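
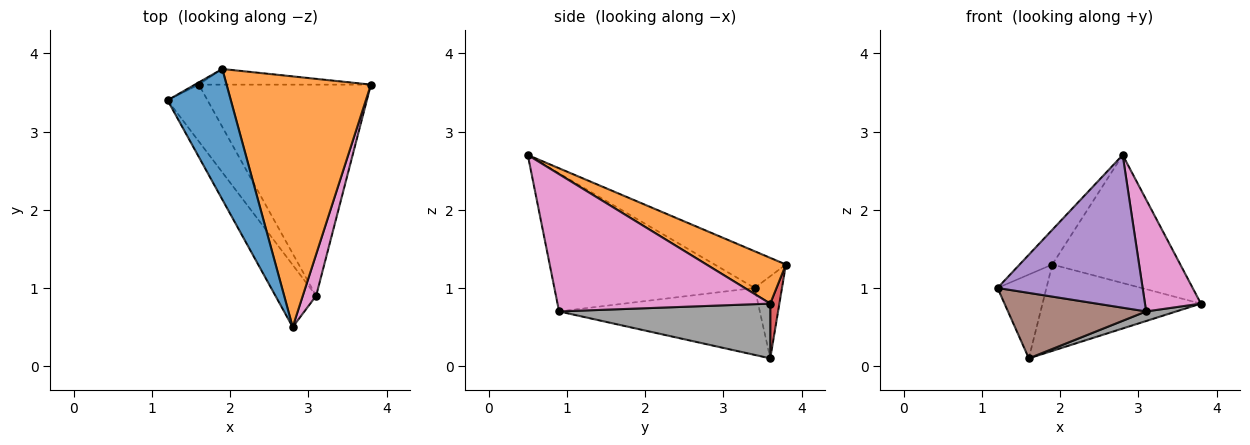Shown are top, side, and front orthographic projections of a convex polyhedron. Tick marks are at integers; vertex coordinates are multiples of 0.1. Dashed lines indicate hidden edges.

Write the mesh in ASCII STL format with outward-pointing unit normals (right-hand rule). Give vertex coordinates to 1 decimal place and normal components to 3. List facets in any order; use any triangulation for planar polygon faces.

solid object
 facet normal -0.489 0.224 0.843
  outer loop
   vertex 1.9 3.8 1.3
   vertex 1.2 3.4 1.0
   vertex 2.8 0.5 2.7
  endloop
 endfacet
 facet normal 0.272 0.438 0.857
  outer loop
   vertex 1.9 3.8 1.3
   vertex 2.8 0.5 2.7
   vertex 3.8 3.6 0.8
  endloop
 endfacet
 facet normal -0.488 0.872 -0.023
  outer loop
   vertex 1.9 3.8 1.3
   vertex 1.6 3.6 0.1
   vertex 1.2 3.4 1.0
  endloop
 endfacet
 facet normal 0.057 0.982 -0.178
  outer loop
   vertex 1.9 3.8 1.3
   vertex 3.8 3.6 0.8
   vertex 1.6 3.6 0.1
  endloop
 endfacet
 facet normal -0.788 -0.571 -0.232
  outer loop
   vertex 3.1 0.9 0.7
   vertex 2.8 0.5 2.7
   vertex 1.2 3.4 1.0
  endloop
 endfacet
 facet normal -0.739 -0.509 -0.442
  outer loop
   vertex 3.1 0.9 0.7
   vertex 1.2 3.4 1.0
   vertex 1.6 3.6 0.1
  endloop
 endfacet
 facet normal 0.963 -0.253 0.094
  outer loop
   vertex 3.1 0.9 0.7
   vertex 3.8 3.6 0.8
   vertex 2.8 0.5 2.7
  endloop
 endfacet
 facet normal 0.303 -0.043 -0.952
  outer loop
   vertex 3.1 0.9 0.7
   vertex 1.6 3.6 0.1
   vertex 3.8 3.6 0.8
  endloop
 endfacet
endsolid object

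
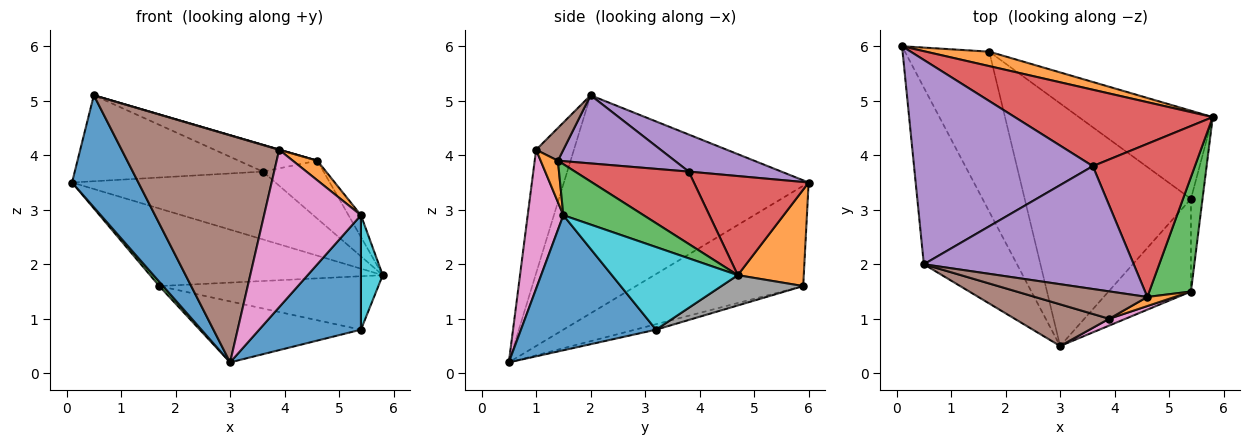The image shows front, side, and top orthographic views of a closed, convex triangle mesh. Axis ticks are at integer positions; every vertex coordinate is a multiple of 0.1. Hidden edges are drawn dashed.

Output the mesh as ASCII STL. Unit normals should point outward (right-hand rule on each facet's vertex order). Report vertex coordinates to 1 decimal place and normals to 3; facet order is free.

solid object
 facet normal -0.892 -0.242 -0.381
  outer loop
   vertex 0.5 2.0 5.1
   vertex 0.1 6.0 3.5
   vertex 3.0 0.5 0.2
  endloop
 endfacet
 facet normal 0.269 0.947 0.176
  outer loop
   vertex 1.7 5.9 1.6
   vertex 0.1 6.0 3.5
   vertex 5.8 4.7 1.8
  endloop
 endfacet
 facet normal -0.765 -0.017 -0.644
  outer loop
   vertex 1.7 5.9 1.6
   vertex 3.0 0.5 0.2
   vertex 0.1 6.0 3.5
  endloop
 endfacet
 facet normal 0.351 0.622 0.700
  outer loop
   vertex 3.6 3.8 3.7
   vertex 5.8 4.7 1.8
   vertex 0.1 6.0 3.5
  endloop
 endfacet
 facet normal 0.188 0.381 0.905
  outer loop
   vertex 3.6 3.8 3.7
   vertex 0.1 6.0 3.5
   vertex 0.5 2.0 5.1
  endloop
 endfacet
 facet normal -0.230 -0.957 0.176
  outer loop
   vertex 3.9 1.0 4.1
   vertex 0.5 2.0 5.1
   vertex 3.0 0.5 0.2
  endloop
 endfacet
 facet normal 0.345 -0.938 0.041
  outer loop
   vertex 3.9 1.0 4.1
   vertex 3.0 0.5 0.2
   vertex 5.4 1.5 2.9
  endloop
 endfacet
 facet normal 0.190 0.509 -0.840
  outer loop
   vertex 5.4 3.2 0.8
   vertex 1.7 5.9 1.6
   vertex 5.8 4.7 1.8
  endloop
 endfacet
 facet normal -0.032 0.244 -0.969
  outer loop
   vertex 5.4 3.2 0.8
   vertex 3.0 0.5 0.2
   vertex 1.7 5.9 1.6
  endloop
 endfacet
 facet normal 0.976 -0.169 -0.137
  outer loop
   vertex 5.4 3.2 0.8
   vertex 5.8 4.7 1.8
   vertex 5.4 1.5 2.9
  endloop
 endfacet
 facet normal 0.718 -0.541 -0.438
  outer loop
   vertex 5.4 3.2 0.8
   vertex 5.4 1.5 2.9
   vertex 3.0 0.5 0.2
  endloop
 endfacet
 facet normal 0.538 -0.765 0.354
  outer loop
   vertex 4.6 1.4 3.9
   vertex 3.9 1.0 4.1
   vertex 5.4 1.5 2.9
  endloop
 endfacet
 facet normal 0.769 0.120 0.627
  outer loop
   vertex 4.6 1.4 3.9
   vertex 5.4 1.5 2.9
   vertex 5.8 4.7 1.8
  endloop
 endfacet
 facet normal 0.552 0.295 0.780
  outer loop
   vertex 4.6 1.4 3.9
   vertex 5.8 4.7 1.8
   vertex 3.6 3.8 3.7
  endloop
 endfacet
 facet normal 0.302 0.204 0.931
  outer loop
   vertex 4.6 1.4 3.9
   vertex 3.6 3.8 3.7
   vertex 0.5 2.0 5.1
  endloop
 endfacet
 facet normal 0.280 -0.009 0.960
  outer loop
   vertex 4.6 1.4 3.9
   vertex 0.5 2.0 5.1
   vertex 3.9 1.0 4.1
  endloop
 endfacet
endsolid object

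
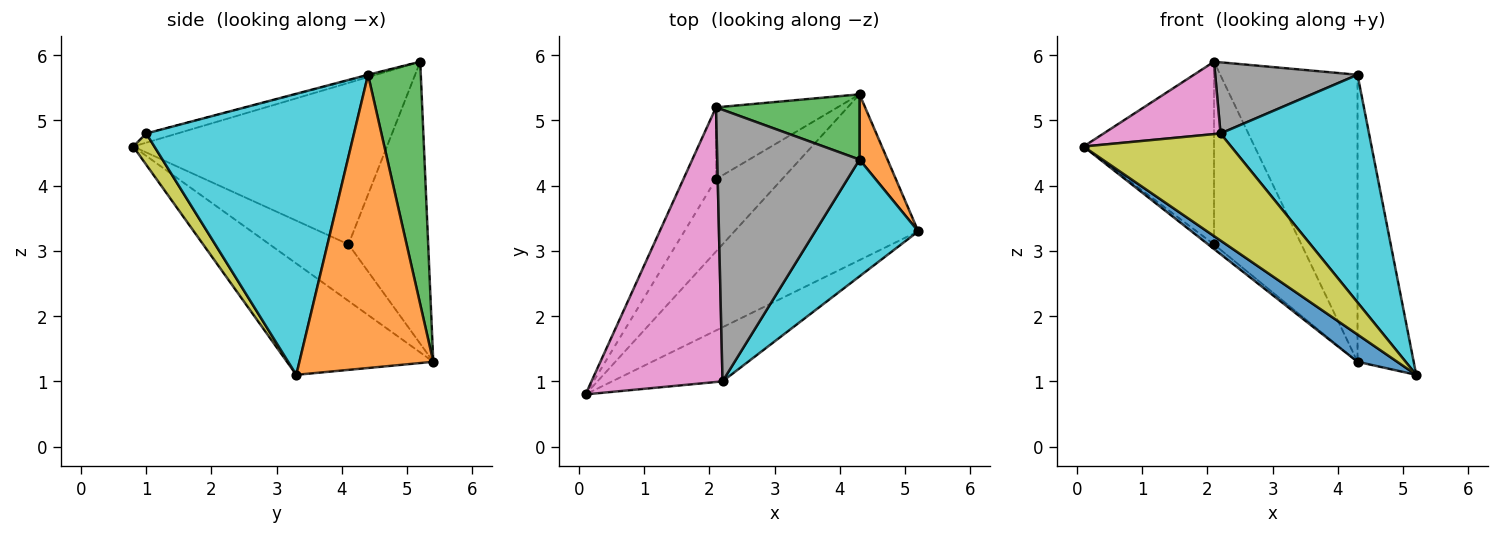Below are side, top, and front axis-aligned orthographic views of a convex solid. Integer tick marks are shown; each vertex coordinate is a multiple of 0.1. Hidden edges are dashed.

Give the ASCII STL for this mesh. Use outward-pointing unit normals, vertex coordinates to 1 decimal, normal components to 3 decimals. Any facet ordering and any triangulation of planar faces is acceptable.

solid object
 facet normal -0.513 -0.139 -0.847
  outer loop
   vertex 4.3 5.4 1.3
   vertex 5.2 3.3 1.1
   vertex 0.1 0.8 4.6
  endloop
 endfacet
 facet normal 0.919 0.385 0.088
  outer loop
   vertex 4.3 4.4 5.7
   vertex 5.2 3.3 1.1
   vertex 4.3 5.4 1.3
  endloop
 endfacet
 facet normal 0.351 0.913 0.208
  outer loop
   vertex 4.3 4.4 5.7
   vertex 4.3 5.4 1.3
   vertex 2.1 5.2 5.9
  endloop
 endfacet
 facet normal -0.875 0.450 -0.177
  outer loop
   vertex 2.1 4.1 3.1
   vertex 0.1 0.8 4.6
   vertex 2.1 5.2 5.9
  endloop
 endfacet
 facet normal -0.650 0.049 -0.759
  outer loop
   vertex 2.1 4.1 3.1
   vertex 4.3 5.4 1.3
   vertex 0.1 0.8 4.6
  endloop
 endfacet
 facet normal -0.647 0.709 -0.279
  outer loop
   vertex 2.1 4.1 3.1
   vertex 2.1 5.2 5.9
   vertex 4.3 5.4 1.3
  endloop
 endfacet
 facet normal -0.068 -0.254 0.965
  outer loop
   vertex 2.2 1.0 4.8
   vertex 2.1 5.2 5.9
   vertex 0.1 0.8 4.6
  endloop
 endfacet
 facet normal -0.004 -0.253 0.967
  outer loop
   vertex 2.2 1.0 4.8
   vertex 4.3 4.4 5.7
   vertex 2.1 5.2 5.9
  endloop
 endfacet
 facet normal 0.127 -0.885 -0.447
  outer loop
   vertex 2.2 1.0 4.8
   vertex 0.1 0.8 4.6
   vertex 5.2 3.3 1.1
  endloop
 endfacet
 facet normal 0.780 -0.557 0.286
  outer loop
   vertex 2.2 1.0 4.8
   vertex 5.2 3.3 1.1
   vertex 4.3 4.4 5.7
  endloop
 endfacet
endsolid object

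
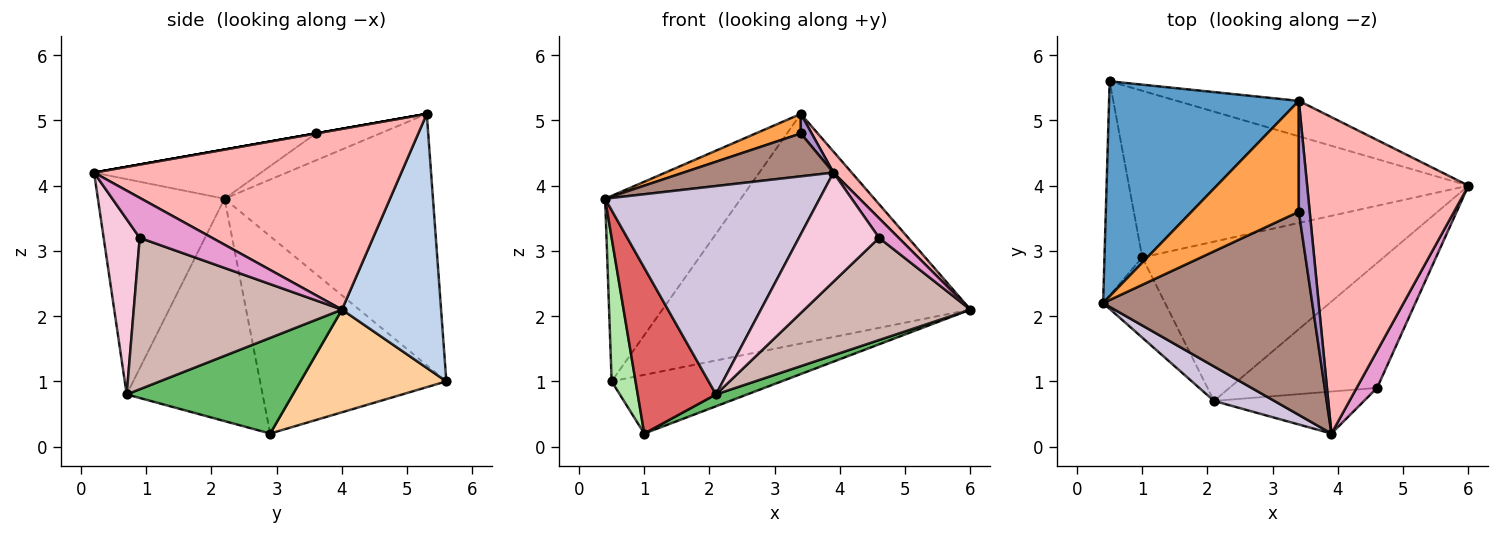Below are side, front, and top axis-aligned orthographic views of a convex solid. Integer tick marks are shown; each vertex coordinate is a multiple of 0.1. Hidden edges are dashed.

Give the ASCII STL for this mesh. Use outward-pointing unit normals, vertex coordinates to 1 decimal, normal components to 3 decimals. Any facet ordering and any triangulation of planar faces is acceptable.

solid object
 facet normal -0.708 0.461 0.535
  outer loop
   vertex 3.4 5.3 5.1
   vertex 0.5 5.6 1.0
   vertex 0.4 2.2 3.8
  endloop
 endfacet
 facet normal 0.303 0.942 -0.145
  outer loop
   vertex 3.4 5.3 5.1
   vertex 6.0 4.0 2.1
   vertex 0.5 5.6 1.0
  endloop
 endfacet
 facet normal -0.240 -0.169 0.956
  outer loop
   vertex 3.4 3.6 4.8
   vertex 3.4 5.3 5.1
   vertex 0.4 2.2 3.8
  endloop
 endfacet
 facet normal 0.274 0.320 -0.907
  outer loop
   vertex 1.0 2.9 0.2
   vertex 0.5 5.6 1.0
   vertex 6.0 4.0 2.1
  endloop
 endfacet
 facet normal 0.368 -0.069 -0.927
  outer loop
   vertex 1.0 2.9 0.2
   vertex 6.0 4.0 2.1
   vertex 2.1 0.7 0.8
  endloop
 endfacet
 facet normal -0.974 -0.125 -0.187
  outer loop
   vertex 1.0 2.9 0.2
   vertex 0.4 2.2 3.8
   vertex 0.5 5.6 1.0
  endloop
 endfacet
 facet normal -0.842 -0.485 -0.235
  outer loop
   vertex 1.0 2.9 0.2
   vertex 2.1 0.7 0.8
   vertex 0.4 2.2 3.8
  endloop
 endfacet
 facet normal 0.745 -0.044 0.665
  outer loop
   vertex 3.9 0.2 4.2
   vertex 6.0 4.0 2.1
   vertex 3.4 5.3 5.1
  endloop
 endfacet
 facet normal 0.000 -0.174 0.985
  outer loop
   vertex 3.9 0.2 4.2
   vertex 3.4 5.3 5.1
   vertex 3.4 3.6 4.8
  endloop
 endfacet
 facet normal -0.503 -0.853 0.141
  outer loop
   vertex 3.9 0.2 4.2
   vertex 0.4 2.2 3.8
   vertex 2.1 0.7 0.8
  endloop
 endfacet
 facet normal -0.224 -0.201 0.954
  outer loop
   vertex 3.9 0.2 4.2
   vertex 3.4 3.6 4.8
   vertex 0.4 2.2 3.8
  endloop
 endfacet
 facet normal 0.622 -0.496 -0.606
  outer loop
   vertex 4.6 0.9 3.2
   vertex 2.1 0.7 0.8
   vertex 6.0 4.0 2.1
  endloop
 endfacet
 facet normal 0.866 -0.234 0.442
  outer loop
   vertex 4.6 0.9 3.2
   vertex 6.0 4.0 2.1
   vertex 3.9 0.2 4.2
  endloop
 endfacet
 facet normal 0.387 -0.860 -0.331
  outer loop
   vertex 4.6 0.9 3.2
   vertex 3.9 0.2 4.2
   vertex 2.1 0.7 0.8
  endloop
 endfacet
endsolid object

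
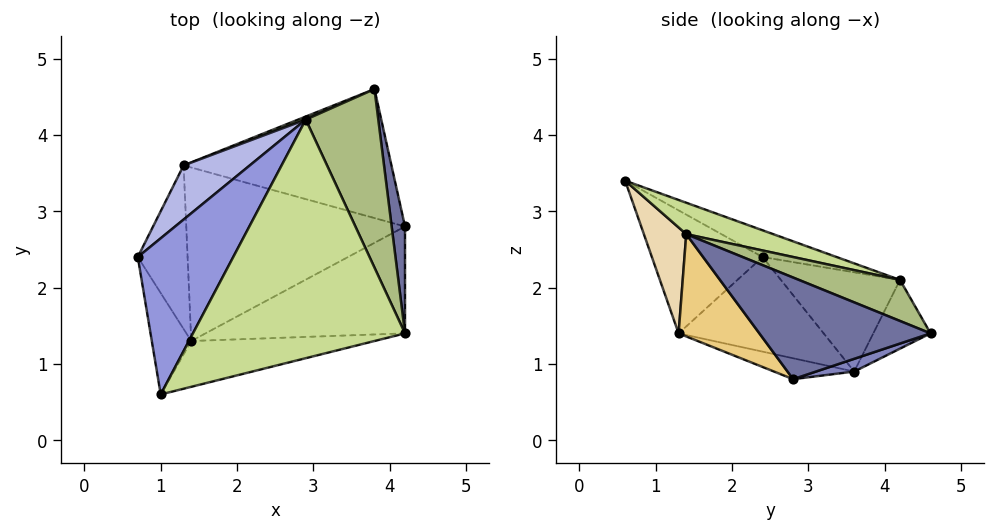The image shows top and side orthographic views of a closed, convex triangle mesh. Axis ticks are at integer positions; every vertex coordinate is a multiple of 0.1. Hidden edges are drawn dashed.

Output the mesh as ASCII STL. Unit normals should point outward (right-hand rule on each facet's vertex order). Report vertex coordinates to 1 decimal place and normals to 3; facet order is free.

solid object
 facet normal 0.976 0.174 0.128
  outer loop
   vertex 4.2 1.4 2.7
   vertex 4.2 2.8 0.8
   vertex 3.8 4.6 1.4
  endloop
 endfacet
 facet normal 0.058 0.327 -0.943
  outer loop
   vertex 1.3 3.6 0.9
   vertex 3.8 4.6 1.4
   vertex 4.2 2.8 0.8
  endloop
 endfacet
 facet normal -0.242 0.440 0.865
  outer loop
   vertex 2.9 4.2 2.1
   vertex 0.7 2.4 2.4
   vertex 1.0 0.6 3.4
  endloop
 endfacet
 facet normal -0.557 0.743 0.371
  outer loop
   vertex 2.9 4.2 2.1
   vertex 1.3 3.6 0.9
   vertex 0.7 2.4 2.4
  endloop
 endfacet
 facet normal -0.378 0.925 0.042
  outer loop
   vertex 2.9 4.2 2.1
   vertex 3.8 4.6 1.4
   vertex 1.3 3.6 0.9
  endloop
 endfacet
 facet normal 0.455 0.383 0.804
  outer loop
   vertex 2.9 4.2 2.1
   vertex 4.2 1.4 2.7
   vertex 3.8 4.6 1.4
  endloop
 endfacet
 facet normal 0.141 0.270 0.953
  outer loop
   vertex 2.9 4.2 2.1
   vertex 1.0 0.6 3.4
   vertex 4.2 1.4 2.7
  endloop
 endfacet
 facet normal -0.093 -0.215 -0.972
  outer loop
   vertex 1.4 1.3 1.4
   vertex 1.3 3.6 0.9
   vertex 4.2 2.8 0.8
  endloop
 endfacet
 facet normal -0.905 -0.312 -0.290
  outer loop
   vertex 1.4 1.3 1.4
   vertex 1.0 0.6 3.4
   vertex 0.7 2.4 2.4
  endloop
 endfacet
 facet normal -0.876 -0.138 -0.461
  outer loop
   vertex 1.4 1.3 1.4
   vertex 0.7 2.4 2.4
   vertex 1.3 3.6 0.9
  endloop
 endfacet
 facet normal 0.291 -0.770 -0.568
  outer loop
   vertex 1.4 1.3 1.4
   vertex 4.2 2.8 0.8
   vertex 4.2 1.4 2.7
  endloop
 endfacet
 facet normal 0.171 -0.940 -0.295
  outer loop
   vertex 1.4 1.3 1.4
   vertex 4.2 1.4 2.7
   vertex 1.0 0.6 3.4
  endloop
 endfacet
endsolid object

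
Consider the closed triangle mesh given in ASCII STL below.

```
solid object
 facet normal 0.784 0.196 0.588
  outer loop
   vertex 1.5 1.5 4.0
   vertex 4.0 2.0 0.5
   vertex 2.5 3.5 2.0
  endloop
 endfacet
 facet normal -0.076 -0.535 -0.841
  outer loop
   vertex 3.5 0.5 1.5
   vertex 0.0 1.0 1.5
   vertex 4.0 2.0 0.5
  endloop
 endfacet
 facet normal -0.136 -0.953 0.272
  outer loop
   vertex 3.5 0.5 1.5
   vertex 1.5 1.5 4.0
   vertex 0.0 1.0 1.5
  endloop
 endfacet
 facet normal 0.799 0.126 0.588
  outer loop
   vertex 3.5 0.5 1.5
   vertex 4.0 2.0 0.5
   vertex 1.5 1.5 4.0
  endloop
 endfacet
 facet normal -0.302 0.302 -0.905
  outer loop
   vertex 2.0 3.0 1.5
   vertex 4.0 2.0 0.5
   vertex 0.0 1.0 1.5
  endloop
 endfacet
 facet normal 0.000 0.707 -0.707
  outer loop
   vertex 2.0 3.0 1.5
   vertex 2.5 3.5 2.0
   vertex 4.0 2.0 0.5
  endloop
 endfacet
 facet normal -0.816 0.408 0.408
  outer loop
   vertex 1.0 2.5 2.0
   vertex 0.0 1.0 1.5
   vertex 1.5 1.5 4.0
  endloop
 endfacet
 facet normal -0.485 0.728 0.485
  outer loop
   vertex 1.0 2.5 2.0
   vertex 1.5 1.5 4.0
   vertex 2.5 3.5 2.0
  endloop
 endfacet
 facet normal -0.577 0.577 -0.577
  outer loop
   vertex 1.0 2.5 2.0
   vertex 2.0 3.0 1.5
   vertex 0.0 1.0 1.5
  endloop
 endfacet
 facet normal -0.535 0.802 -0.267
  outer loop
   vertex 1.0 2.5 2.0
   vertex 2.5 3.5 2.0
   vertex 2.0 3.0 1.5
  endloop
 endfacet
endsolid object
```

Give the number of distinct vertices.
7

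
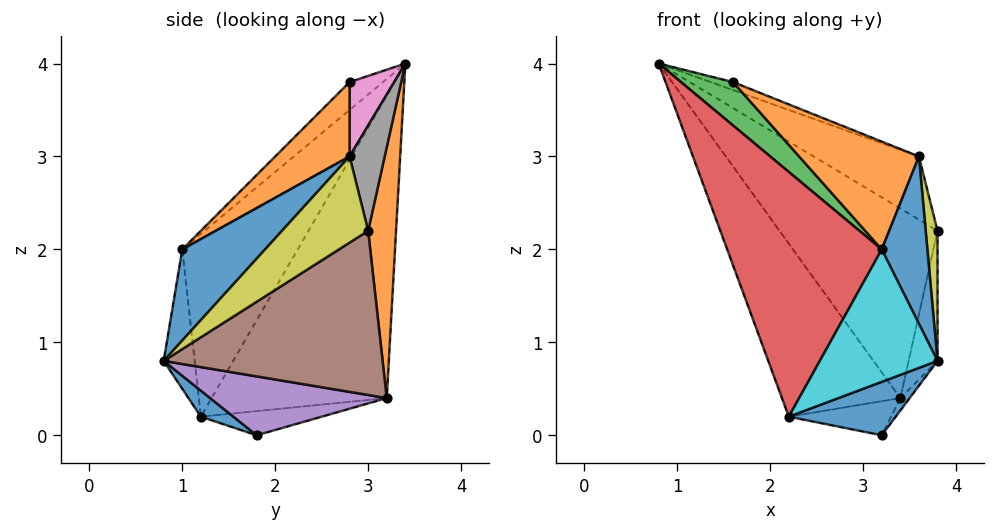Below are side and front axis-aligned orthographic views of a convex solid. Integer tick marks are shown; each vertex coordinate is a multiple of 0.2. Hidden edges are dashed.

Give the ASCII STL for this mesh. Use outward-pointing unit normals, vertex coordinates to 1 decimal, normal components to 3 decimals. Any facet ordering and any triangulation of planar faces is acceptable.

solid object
 facet normal 0.168 -0.552 -0.816
  outer loop
   vertex 2.2 1.2 0.2
   vertex 3.2 1.8 0.0
   vertex 3.8 0.8 0.8
  endloop
 endfacet
 facet normal 0.173 0.982 0.071
  outer loop
   vertex 3.4 3.2 0.4
   vertex 0.8 3.4 4.0
   vertex 3.8 3.0 2.2
  endloop
 endfacet
 facet normal -0.701 0.474 -0.533
  outer loop
   vertex 3.4 3.2 0.4
   vertex 2.2 1.2 0.2
   vertex 0.8 3.4 4.0
  endloop
 endfacet
 facet normal -0.359 0.303 -0.883
  outer loop
   vertex 3.4 3.2 0.4
   vertex 3.2 1.8 0.0
   vertex 2.2 1.2 0.2
  endloop
 endfacet
 facet normal 0.825 0.043 -0.564
  outer loop
   vertex 3.4 3.2 0.4
   vertex 3.8 0.8 0.8
   vertex 3.2 1.8 0.0
  endloop
 endfacet
 facet normal 0.971 0.128 -0.202
  outer loop
   vertex 3.4 3.2 0.4
   vertex 3.8 3.0 2.2
   vertex 3.8 0.8 0.8
  endloop
 endfacet
 facet normal 0.365 0.183 0.913
  outer loop
   vertex 3.6 2.8 3.0
   vertex 0.8 3.4 4.0
   vertex 1.6 2.8 3.8
  endloop
 endfacet
 facet normal 0.302 0.905 0.302
  outer loop
   vertex 3.6 2.8 3.0
   vertex 3.8 3.0 2.2
   vertex 0.8 3.4 4.0
  endloop
 endfacet
 facet normal 0.969 -0.133 0.209
  outer loop
   vertex 3.6 2.8 3.0
   vertex 3.8 0.8 0.8
   vertex 3.8 3.0 2.2
  endloop
 endfacet
 facet normal -0.254 -0.967 0.034
  outer loop
   vertex 3.2 1.0 2.0
   vertex 2.2 1.2 0.2
   vertex 3.8 0.8 0.8
  endloop
 endfacet
 facet normal 0.778 -0.428 0.460
  outer loop
   vertex 3.2 1.0 2.0
   vertex 3.8 0.8 0.8
   vertex 3.6 2.8 3.0
  endloop
 endfacet
 facet normal 0.319 -0.513 0.797
  outer loop
   vertex 3.2 1.0 2.0
   vertex 3.6 2.8 3.0
   vertex 1.6 2.8 3.8
  endloop
 endfacet
 facet normal -0.509 -0.791 0.339
  outer loop
   vertex 3.2 1.0 2.0
   vertex 1.6 2.8 3.8
   vertex 0.8 3.4 4.0
  endloop
 endfacet
 facet normal -0.581 -0.778 0.237
  outer loop
   vertex 3.2 1.0 2.0
   vertex 0.8 3.4 4.0
   vertex 2.2 1.2 0.2
  endloop
 endfacet
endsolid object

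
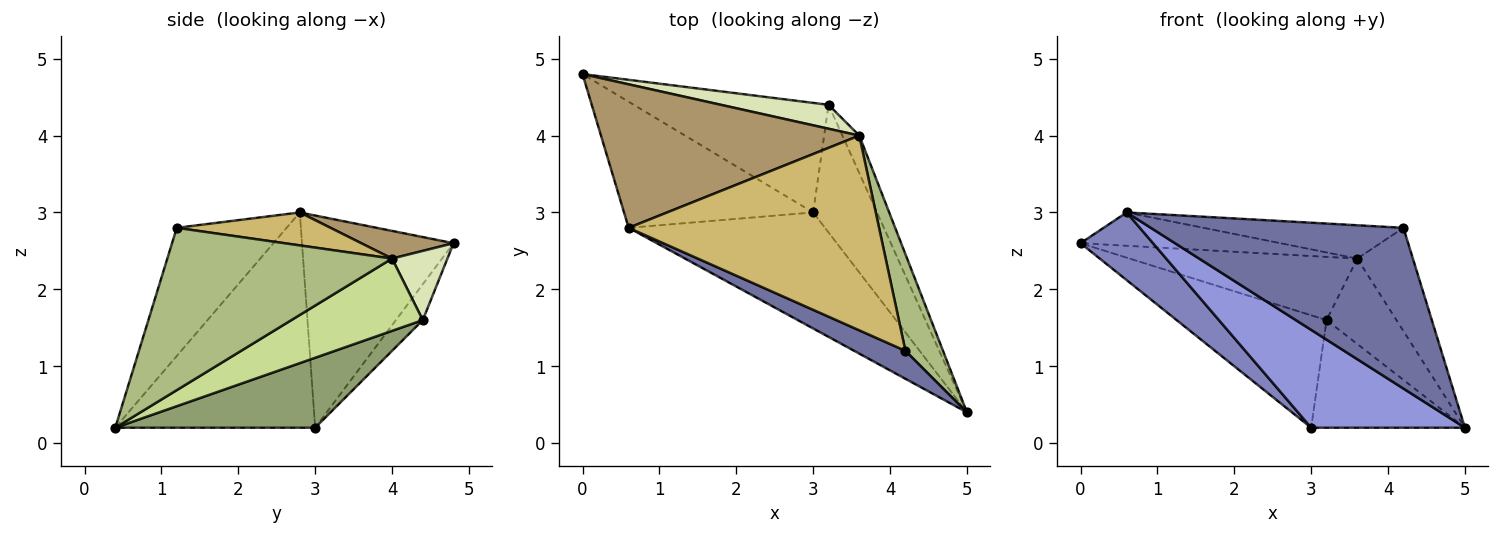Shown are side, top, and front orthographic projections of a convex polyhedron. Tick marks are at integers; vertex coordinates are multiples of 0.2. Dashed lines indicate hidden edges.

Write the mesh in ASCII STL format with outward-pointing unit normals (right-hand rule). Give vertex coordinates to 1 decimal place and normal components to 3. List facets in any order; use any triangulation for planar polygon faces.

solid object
 facet normal -0.394 -0.906 0.157
  outer loop
   vertex 4.2 1.2 2.8
   vertex 0.6 2.8 3.0
   vertex 5.0 0.4 0.2
  endloop
 endfacet
 facet normal -0.703 -0.336 -0.627
  outer loop
   vertex 3.0 3.0 0.2
   vertex 0.6 2.8 3.0
   vertex 0.0 4.8 2.6
  endloop
 endfacet
 facet normal -0.642 -0.494 -0.586
  outer loop
   vertex 3.0 3.0 0.2
   vertex 5.0 0.4 0.2
   vertex 0.6 2.8 3.0
  endloop
 endfacet
 facet normal -0.128 0.710 -0.692
  outer loop
   vertex 3.0 3.0 0.2
   vertex 0.0 4.8 2.6
   vertex 3.2 4.4 1.6
  endloop
 endfacet
 facet normal 0.642 0.494 -0.586
  outer loop
   vertex 3.0 3.0 0.2
   vertex 3.2 4.4 1.6
   vertex 5.0 0.4 0.2
  endloop
 endfacet
 facet normal 0.947 0.234 0.219
  outer loop
   vertex 3.6 4.0 2.4
   vertex 4.2 1.2 2.8
   vertex 5.0 0.4 0.2
  endloop
 endfacet
 facet normal 0.865 0.460 -0.202
  outer loop
   vertex 3.6 4.0 2.4
   vertex 5.0 0.4 0.2
   vertex 3.2 4.4 1.6
  endloop
 endfacet
 facet normal 0.222 0.912 0.345
  outer loop
   vertex 3.6 4.0 2.4
   vertex 3.2 4.4 1.6
   vertex 0.0 4.8 2.6
  endloop
 endfacet
 facet normal 0.104 0.225 0.969
  outer loop
   vertex 3.6 4.0 2.4
   vertex 0.0 4.8 2.6
   vertex 0.6 2.8 3.0
  endloop
 endfacet
 facet normal 0.129 0.167 0.977
  outer loop
   vertex 3.6 4.0 2.4
   vertex 0.6 2.8 3.0
   vertex 4.2 1.2 2.8
  endloop
 endfacet
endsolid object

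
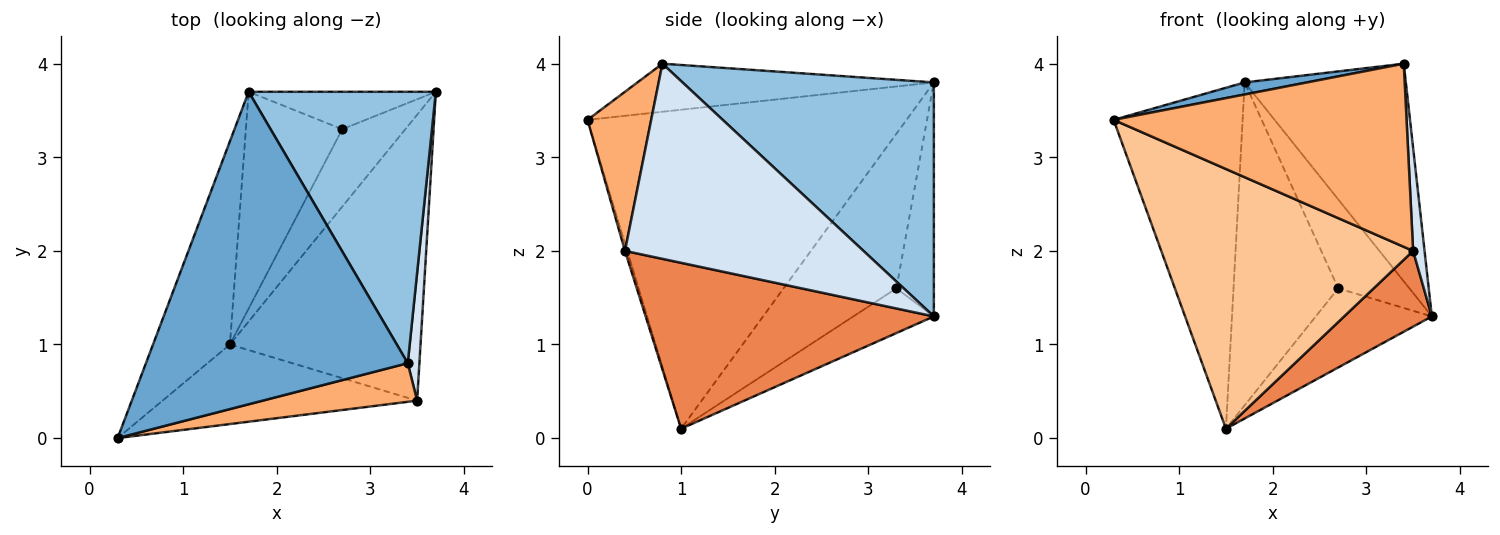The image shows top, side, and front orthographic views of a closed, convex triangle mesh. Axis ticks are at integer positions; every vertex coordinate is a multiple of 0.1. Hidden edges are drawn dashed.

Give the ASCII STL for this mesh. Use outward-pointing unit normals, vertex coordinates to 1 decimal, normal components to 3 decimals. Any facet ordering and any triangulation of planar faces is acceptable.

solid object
 facet normal -0.180 -0.038 0.983
  outer loop
   vertex 1.7 3.7 3.8
   vertex 0.3 0.0 3.4
   vertex 3.4 0.8 4.0
  endloop
 endfacet
 facet normal 0.698 0.448 0.559
  outer loop
   vertex 1.7 3.7 3.8
   vertex 3.4 0.8 4.0
   vertex 3.7 3.7 1.3
  endloop
 endfacet
 facet normal -0.905 0.366 -0.218
  outer loop
   vertex 1.5 1.0 0.1
   vertex 0.3 0.0 3.4
   vertex 1.7 3.7 3.8
  endloop
 endfacet
 facet normal 0.997 -0.048 0.059
  outer loop
   vertex 3.5 0.4 2.0
   vertex 3.7 3.7 1.3
   vertex 3.4 0.8 4.0
  endloop
 endfacet
 facet normal 0.644 -0.196 -0.740
  outer loop
   vertex 3.5 0.4 2.0
   vertex 1.5 1.0 0.1
   vertex 3.7 3.7 1.3
  endloop
 endfacet
 facet normal 0.208 -0.957 0.202
  outer loop
   vertex 3.5 0.4 2.0
   vertex 3.4 0.8 4.0
   vertex 0.3 0.0 3.4
  endloop
 endfacet
 facet normal -0.009 -0.956 -0.293
  outer loop
   vertex 3.5 0.4 2.0
   vertex 0.3 0.0 3.4
   vertex 1.5 1.0 0.1
  endloop
 endfacet
 facet normal -0.436 0.829 -0.349
  outer loop
   vertex 2.7 3.3 1.6
   vertex 1.7 3.7 3.8
   vertex 3.7 3.7 1.3
  endloop
 endfacet
 facet normal -0.444 0.640 -0.627
  outer loop
   vertex 2.7 3.3 1.6
   vertex 3.7 3.7 1.3
   vertex 1.5 1.0 0.1
  endloop
 endfacet
 facet normal -0.667 0.619 -0.416
  outer loop
   vertex 2.7 3.3 1.6
   vertex 1.5 1.0 0.1
   vertex 1.7 3.7 3.8
  endloop
 endfacet
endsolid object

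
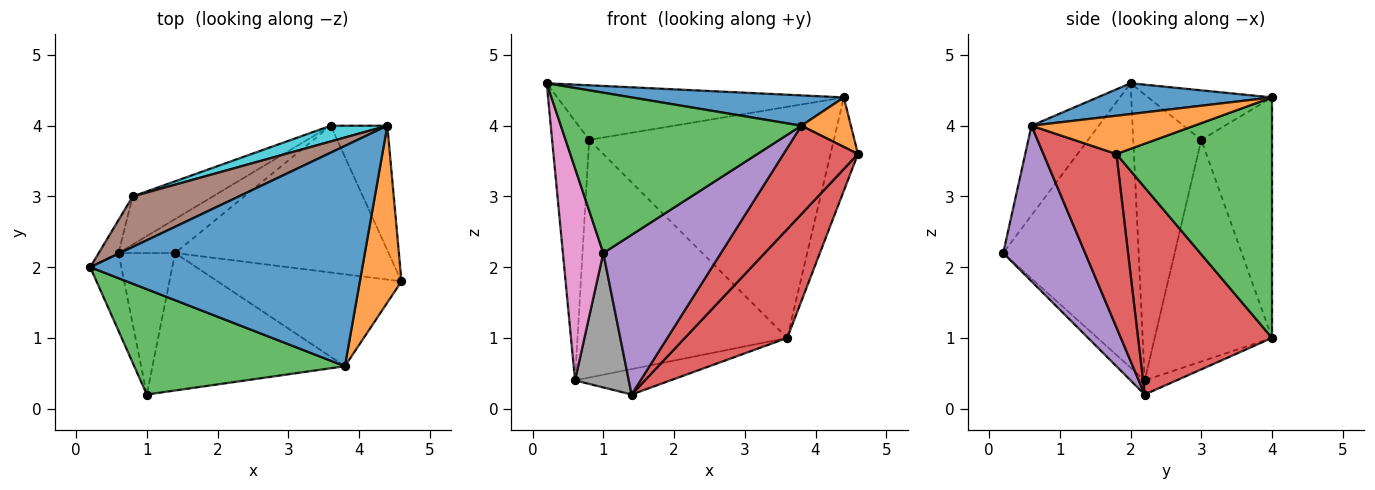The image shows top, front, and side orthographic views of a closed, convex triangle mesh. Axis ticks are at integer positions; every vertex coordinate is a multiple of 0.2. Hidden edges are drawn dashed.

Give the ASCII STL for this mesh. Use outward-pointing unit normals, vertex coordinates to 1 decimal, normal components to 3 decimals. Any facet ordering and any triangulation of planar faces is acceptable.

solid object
 facet normal 0.111 -0.135 0.984
  outer loop
   vertex 3.8 0.6 4.0
   vertex 4.4 4.0 4.4
   vertex 0.2 2.0 4.6
  endloop
 endfacet
 facet normal 0.663 -0.202 0.721
  outer loop
   vertex 3.8 0.6 4.0
   vertex 4.6 1.8 3.6
   vertex 4.4 4.0 4.4
  endloop
 endfacet
 facet normal -0.227 -0.814 0.535
  outer loop
   vertex 3.8 0.6 4.0
   vertex 0.2 2.0 4.6
   vertex 1.0 0.2 2.2
  endloop
 endfacet
 facet normal 0.562 -0.573 -0.596
  outer loop
   vertex 3.8 0.6 4.0
   vertex 1.4 2.2 0.2
   vertex 4.6 1.8 3.6
  endloop
 endfacet
 facet normal 0.467 -0.670 -0.577
  outer loop
   vertex 3.8 0.6 4.0
   vertex 1.0 0.2 2.2
   vertex 1.4 2.2 0.2
  endloop
 endfacet
 facet normal -0.302 0.699 0.648
  outer loop
   vertex 0.8 3.0 3.8
   vertex 0.2 2.0 4.6
   vertex 4.4 4.0 4.4
  endloop
 endfacet
 facet normal -0.953 -0.284 -0.104
  outer loop
   vertex 0.6 2.2 0.4
   vertex 1.0 0.2 2.2
   vertex 0.2 2.0 4.6
  endloop
 endfacet
 facet normal -0.178 -0.678 -0.713
  outer loop
   vertex 0.6 2.2 0.4
   vertex 1.4 2.2 0.2
   vertex 1.0 0.2 2.2
  endloop
 endfacet
 facet normal -0.877 0.477 -0.061
  outer loop
   vertex 0.6 2.2 0.4
   vertex 0.2 2.0 4.6
   vertex 0.8 3.0 3.8
  endloop
 endfacet
 facet normal -0.277 0.959 0.065
  outer loop
   vertex 3.6 4.0 1.0
   vertex 0.8 3.0 3.8
   vertex 4.4 4.0 4.4
  endloop
 endfacet
 facet normal -0.481 0.859 -0.174
  outer loop
   vertex 3.6 4.0 1.0
   vertex 0.6 2.2 0.4
   vertex 0.8 3.0 3.8
  endloop
 endfacet
 facet normal -0.196 0.588 -0.784
  outer loop
   vertex 3.6 4.0 1.0
   vertex 1.4 2.2 0.2
   vertex 0.6 2.2 0.4
  endloop
 endfacet
 facet normal 0.959 0.169 -0.226
  outer loop
   vertex 3.6 4.0 1.0
   vertex 4.4 4.0 4.4
   vertex 4.6 1.8 3.6
  endloop
 endfacet
 facet normal 0.615 -0.470 -0.634
  outer loop
   vertex 3.6 4.0 1.0
   vertex 4.6 1.8 3.6
   vertex 1.4 2.2 0.2
  endloop
 endfacet
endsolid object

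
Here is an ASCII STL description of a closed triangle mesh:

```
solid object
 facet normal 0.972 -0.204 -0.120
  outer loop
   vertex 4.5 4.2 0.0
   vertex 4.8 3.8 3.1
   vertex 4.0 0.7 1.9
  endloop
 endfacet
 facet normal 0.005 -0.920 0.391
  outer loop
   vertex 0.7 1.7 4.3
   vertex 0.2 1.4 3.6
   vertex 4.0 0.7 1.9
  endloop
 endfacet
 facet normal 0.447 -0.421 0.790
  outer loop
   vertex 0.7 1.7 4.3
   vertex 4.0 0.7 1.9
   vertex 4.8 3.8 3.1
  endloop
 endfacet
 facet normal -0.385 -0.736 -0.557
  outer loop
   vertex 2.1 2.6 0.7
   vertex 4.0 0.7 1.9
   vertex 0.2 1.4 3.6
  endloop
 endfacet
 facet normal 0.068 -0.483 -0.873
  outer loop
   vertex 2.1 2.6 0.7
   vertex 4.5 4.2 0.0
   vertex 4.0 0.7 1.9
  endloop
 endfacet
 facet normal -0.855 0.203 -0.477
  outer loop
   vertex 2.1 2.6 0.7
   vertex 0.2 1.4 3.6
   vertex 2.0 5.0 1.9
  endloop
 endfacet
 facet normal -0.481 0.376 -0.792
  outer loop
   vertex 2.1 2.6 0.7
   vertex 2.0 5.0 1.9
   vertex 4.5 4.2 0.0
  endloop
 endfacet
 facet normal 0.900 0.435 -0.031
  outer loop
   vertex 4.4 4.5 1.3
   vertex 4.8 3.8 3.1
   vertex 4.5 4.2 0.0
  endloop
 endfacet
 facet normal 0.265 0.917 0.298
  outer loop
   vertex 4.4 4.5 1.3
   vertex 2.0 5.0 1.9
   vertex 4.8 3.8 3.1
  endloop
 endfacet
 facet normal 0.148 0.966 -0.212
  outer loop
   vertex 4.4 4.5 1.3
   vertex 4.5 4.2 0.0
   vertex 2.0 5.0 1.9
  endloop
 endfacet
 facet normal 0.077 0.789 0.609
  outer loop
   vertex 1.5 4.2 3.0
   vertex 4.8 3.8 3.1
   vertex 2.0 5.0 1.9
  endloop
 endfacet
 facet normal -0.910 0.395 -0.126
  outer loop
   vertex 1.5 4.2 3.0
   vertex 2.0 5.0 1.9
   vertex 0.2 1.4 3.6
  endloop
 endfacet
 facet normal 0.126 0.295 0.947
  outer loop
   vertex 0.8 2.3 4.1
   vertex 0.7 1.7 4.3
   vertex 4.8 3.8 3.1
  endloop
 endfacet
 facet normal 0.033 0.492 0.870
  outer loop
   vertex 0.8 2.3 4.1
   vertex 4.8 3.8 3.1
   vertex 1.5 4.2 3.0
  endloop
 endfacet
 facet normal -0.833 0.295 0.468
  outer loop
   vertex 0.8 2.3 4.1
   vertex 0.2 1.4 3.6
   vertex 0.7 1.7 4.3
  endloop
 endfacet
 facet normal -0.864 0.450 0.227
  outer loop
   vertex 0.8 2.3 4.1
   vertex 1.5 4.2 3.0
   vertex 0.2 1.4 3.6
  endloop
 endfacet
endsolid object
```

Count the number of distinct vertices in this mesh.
10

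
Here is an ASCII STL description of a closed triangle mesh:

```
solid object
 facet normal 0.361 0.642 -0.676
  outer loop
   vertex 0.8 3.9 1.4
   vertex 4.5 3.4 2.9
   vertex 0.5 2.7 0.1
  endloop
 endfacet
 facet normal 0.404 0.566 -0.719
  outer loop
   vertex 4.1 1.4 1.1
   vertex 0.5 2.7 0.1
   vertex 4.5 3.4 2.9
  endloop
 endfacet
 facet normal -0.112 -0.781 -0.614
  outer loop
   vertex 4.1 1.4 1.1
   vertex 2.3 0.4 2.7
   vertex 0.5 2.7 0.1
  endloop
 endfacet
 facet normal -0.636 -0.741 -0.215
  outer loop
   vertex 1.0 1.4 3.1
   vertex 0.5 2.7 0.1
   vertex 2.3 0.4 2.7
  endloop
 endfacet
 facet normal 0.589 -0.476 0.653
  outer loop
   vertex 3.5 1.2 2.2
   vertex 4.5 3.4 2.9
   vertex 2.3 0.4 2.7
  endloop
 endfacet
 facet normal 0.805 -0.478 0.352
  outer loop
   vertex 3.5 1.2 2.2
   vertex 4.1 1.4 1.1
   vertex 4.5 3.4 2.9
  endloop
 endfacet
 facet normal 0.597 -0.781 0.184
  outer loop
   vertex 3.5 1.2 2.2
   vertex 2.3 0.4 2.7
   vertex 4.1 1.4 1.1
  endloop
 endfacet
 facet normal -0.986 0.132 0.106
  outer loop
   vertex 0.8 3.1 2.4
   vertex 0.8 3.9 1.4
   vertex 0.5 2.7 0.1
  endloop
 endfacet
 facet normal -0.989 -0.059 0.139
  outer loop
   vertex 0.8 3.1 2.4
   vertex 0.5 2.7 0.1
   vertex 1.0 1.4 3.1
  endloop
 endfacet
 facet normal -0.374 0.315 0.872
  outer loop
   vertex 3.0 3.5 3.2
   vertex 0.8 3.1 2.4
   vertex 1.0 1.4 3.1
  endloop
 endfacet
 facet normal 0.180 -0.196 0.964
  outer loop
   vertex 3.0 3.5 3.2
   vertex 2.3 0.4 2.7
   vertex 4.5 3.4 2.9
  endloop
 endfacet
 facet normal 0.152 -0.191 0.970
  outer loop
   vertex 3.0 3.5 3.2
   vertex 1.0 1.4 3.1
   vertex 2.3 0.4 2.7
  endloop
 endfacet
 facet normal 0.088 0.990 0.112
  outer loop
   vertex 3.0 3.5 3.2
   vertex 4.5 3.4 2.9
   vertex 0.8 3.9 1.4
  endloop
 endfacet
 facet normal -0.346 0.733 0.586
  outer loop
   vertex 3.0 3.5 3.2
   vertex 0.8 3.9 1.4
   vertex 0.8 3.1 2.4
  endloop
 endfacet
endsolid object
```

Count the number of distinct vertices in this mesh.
9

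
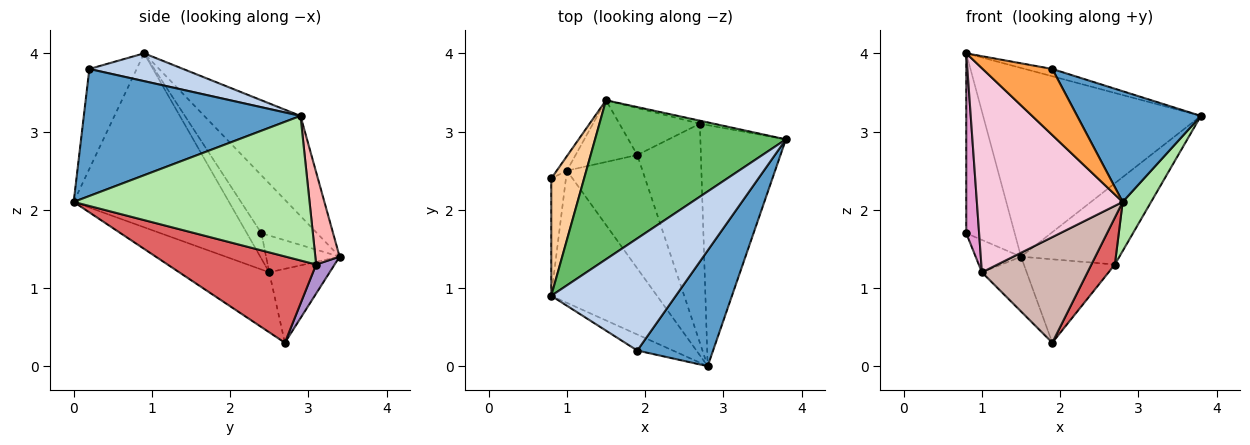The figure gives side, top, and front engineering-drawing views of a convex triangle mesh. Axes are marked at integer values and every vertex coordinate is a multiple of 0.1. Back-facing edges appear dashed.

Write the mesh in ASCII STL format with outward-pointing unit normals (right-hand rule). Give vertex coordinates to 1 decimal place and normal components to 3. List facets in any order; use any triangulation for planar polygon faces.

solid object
 facet normal 0.771 -0.440 0.460
  outer loop
   vertex 1.9 0.2 3.8
   vertex 2.8 0.0 2.1
   vertex 3.8 2.9 3.2
  endloop
 endfacet
 facet normal 0.217 0.063 0.974
  outer loop
   vertex 1.9 0.2 3.8
   vertex 3.8 2.9 3.2
   vertex 0.8 0.9 4.0
  endloop
 endfacet
 facet normal -0.552 -0.811 -0.197
  outer loop
   vertex 1.9 0.2 3.8
   vertex 0.8 0.9 4.0
   vertex 2.8 0.0 2.1
  endloop
 endfacet
 facet normal -0.693 0.603 0.394
  outer loop
   vertex 1.5 3.4 1.4
   vertex 0.8 2.4 1.7
   vertex 0.8 0.9 4.0
  endloop
 endfacet
 facet normal -0.320 0.724 0.610
  outer loop
   vertex 1.5 3.4 1.4
   vertex 0.8 0.9 4.0
   vertex 3.8 2.9 3.2
  endloop
 endfacet
 facet normal 0.856 -0.103 -0.506
  outer loop
   vertex 2.7 3.1 1.3
   vertex 3.8 2.9 3.2
   vertex 2.8 0.0 2.1
  endloop
 endfacet
 facet normal 0.799 -0.126 -0.588
  outer loop
   vertex 2.7 3.1 1.3
   vertex 2.8 0.0 2.1
   vertex 1.9 2.7 0.3
  endloop
 endfacet
 facet normal 0.240 0.970 -0.037
  outer loop
   vertex 2.7 3.1 1.3
   vertex 1.5 3.4 1.4
   vertex 3.8 2.9 3.2
  endloop
 endfacet
 facet normal 0.174 0.858 -0.483
  outer loop
   vertex 2.7 3.1 1.3
   vertex 1.9 2.7 0.3
   vertex 1.5 3.4 1.4
  endloop
 endfacet
 facet normal -0.828 0.511 -0.229
  outer loop
   vertex 1.0 2.5 1.2
   vertex 0.8 2.4 1.7
   vertex 1.5 3.4 1.4
  endloop
 endfacet
 facet normal -0.667 0.494 -0.557
  outer loop
   vertex 1.0 2.5 1.2
   vertex 1.5 3.4 1.4
   vertex 1.9 2.7 0.3
  endloop
 endfacet
 facet normal -0.502 -0.589 -0.633
  outer loop
   vertex 1.0 2.5 1.2
   vertex 1.9 2.7 0.3
   vertex 2.8 0.0 2.1
  endloop
 endfacet
 facet normal -0.688 -0.608 -0.397
  outer loop
   vertex 1.0 2.5 1.2
   vertex 0.8 0.9 4.0
   vertex 0.8 2.4 1.7
  endloop
 endfacet
 facet normal -0.667 -0.626 -0.405
  outer loop
   vertex 1.0 2.5 1.2
   vertex 2.8 0.0 2.1
   vertex 0.8 0.9 4.0
  endloop
 endfacet
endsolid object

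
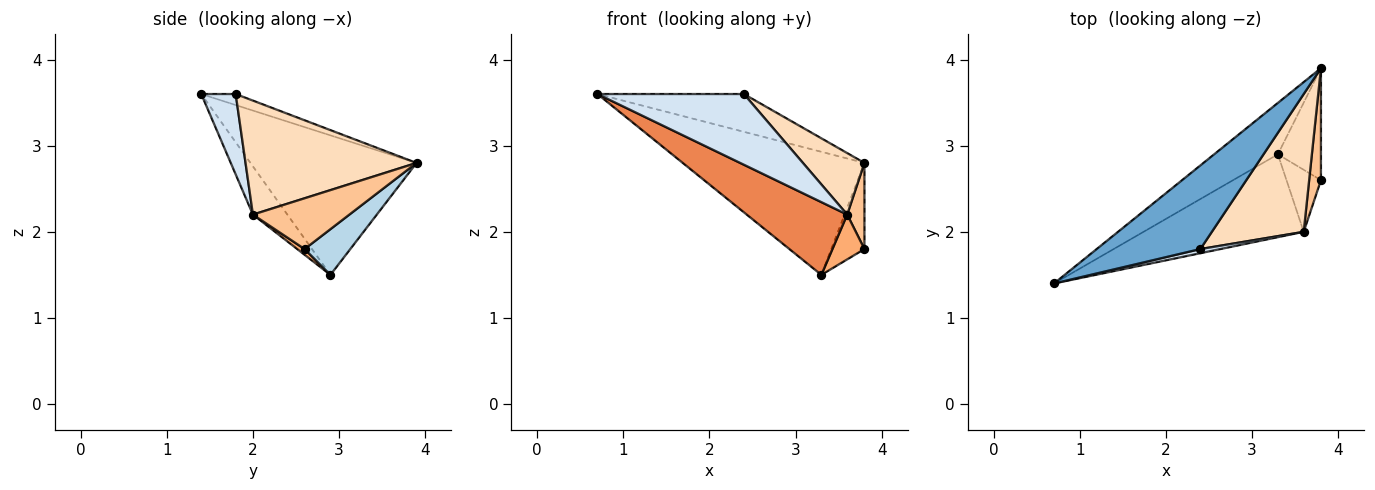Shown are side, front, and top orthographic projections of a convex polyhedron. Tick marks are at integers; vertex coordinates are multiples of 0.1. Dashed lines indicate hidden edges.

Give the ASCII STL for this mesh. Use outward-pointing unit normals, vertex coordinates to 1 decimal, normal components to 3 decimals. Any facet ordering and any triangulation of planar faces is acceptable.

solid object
 facet normal -0.096 0.410 0.907
  outer loop
   vertex 2.4 1.8 3.6
   vertex 3.8 3.9 2.8
   vertex 0.7 1.4 3.6
  endloop
 endfacet
 facet normal -0.645 0.705 -0.295
  outer loop
   vertex 3.3 2.9 1.5
   vertex 0.7 1.4 3.6
   vertex 3.8 3.9 2.8
  endloop
 endfacet
 facet normal 0.644 0.467 -0.606
  outer loop
   vertex 3.3 2.9 1.5
   vertex 3.8 3.9 2.8
   vertex 3.8 2.6 1.8
  endloop
 endfacet
 facet normal 0.229 -0.972 0.057
  outer loop
   vertex 3.6 2.0 2.2
   vertex 2.4 1.8 3.6
   vertex 0.7 1.4 3.6
  endloop
 endfacet
 facet normal -0.221 -0.644 -0.733
  outer loop
   vertex 3.6 2.0 2.2
   vertex 0.7 1.4 3.6
   vertex 3.3 2.9 1.5
  endloop
 endfacet
 facet normal 0.134 -0.580 -0.803
  outer loop
   vertex 3.6 2.0 2.2
   vertex 3.3 2.9 1.5
   vertex 3.8 2.6 1.8
  endloop
 endfacet
 facet normal 0.960 -0.171 0.223
  outer loop
   vertex 3.6 2.0 2.2
   vertex 3.8 2.6 1.8
   vertex 3.8 3.9 2.8
  endloop
 endfacet
 facet normal 0.750 -0.270 0.604
  outer loop
   vertex 3.6 2.0 2.2
   vertex 3.8 3.9 2.8
   vertex 2.4 1.8 3.6
  endloop
 endfacet
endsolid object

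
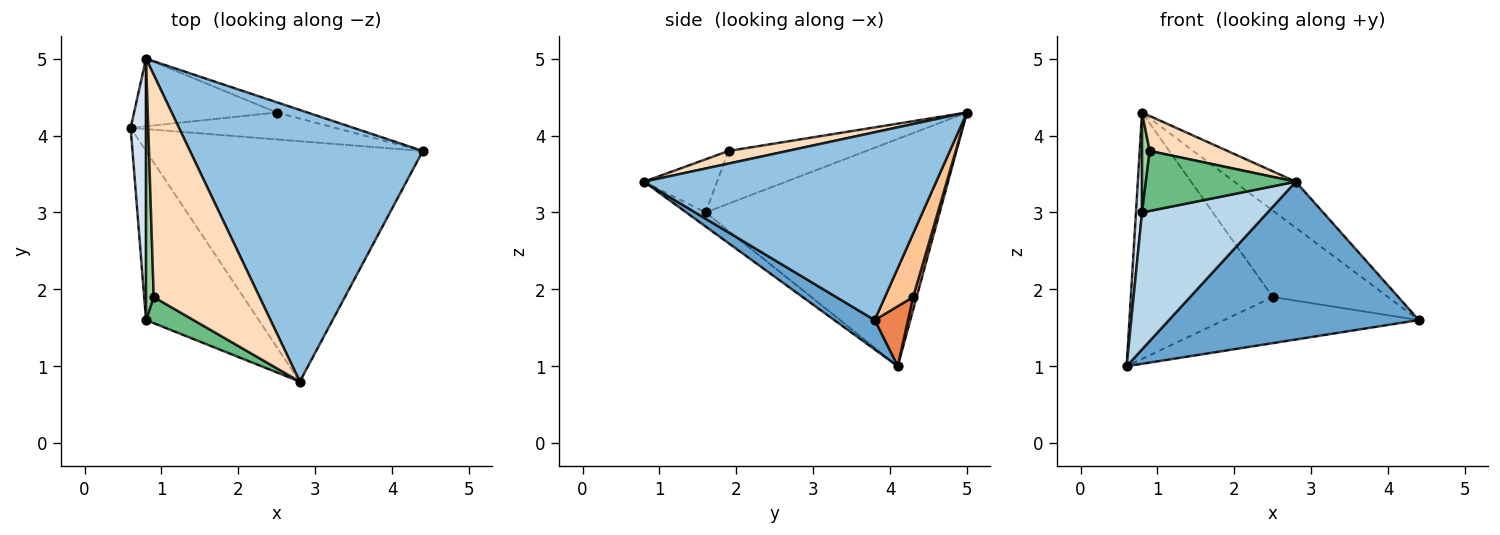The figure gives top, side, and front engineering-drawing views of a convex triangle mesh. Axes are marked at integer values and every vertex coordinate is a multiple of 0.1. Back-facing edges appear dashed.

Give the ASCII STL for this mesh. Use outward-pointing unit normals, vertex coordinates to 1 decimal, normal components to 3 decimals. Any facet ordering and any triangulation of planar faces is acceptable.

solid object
 facet normal 0.088 -0.547 -0.833
  outer loop
   vertex 2.8 0.8 3.4
   vertex 0.6 4.1 1.0
   vertex 4.4 3.8 1.6
  endloop
 endfacet
 facet normal 0.622 0.131 0.772
  outer loop
   vertex 0.8 5.0 4.3
   vertex 2.8 0.8 3.4
   vertex 4.4 3.8 1.6
  endloop
 endfacet
 facet normal -0.096 -0.626 -0.774
  outer loop
   vertex 0.8 1.6 3.0
   vertex 0.6 4.1 1.0
   vertex 2.8 0.8 3.4
  endloop
 endfacet
 facet normal -0.997 -0.026 0.067
  outer loop
   vertex 0.8 1.6 3.0
   vertex 0.8 5.0 4.3
   vertex 0.6 4.1 1.0
  endloop
 endfacet
 facet normal 0.146 0.855 -0.498
  outer loop
   vertex 2.5 4.3 1.9
   vertex 4.4 3.8 1.6
   vertex 0.6 4.1 1.0
  endloop
 endfacet
 facet normal 0.024 0.964 -0.264
  outer loop
   vertex 2.5 4.3 1.9
   vertex 0.6 4.1 1.0
   vertex 0.8 5.0 4.3
  endloop
 endfacet
 facet normal 0.236 0.965 -0.114
  outer loop
   vertex 2.5 4.3 1.9
   vertex 0.8 5.0 4.3
   vertex 4.4 3.8 1.6
  endloop
 endfacet
 facet normal 0.117 -0.154 0.981
  outer loop
   vertex 0.9 1.9 3.8
   vertex 2.8 0.8 3.4
   vertex 0.8 5.0 4.3
  endloop
 endfacet
 facet normal -0.408 -0.837 0.365
  outer loop
   vertex 0.9 1.9 3.8
   vertex 0.8 1.6 3.0
   vertex 2.8 0.8 3.4
  endloop
 endfacet
 facet normal -0.988 -0.055 0.144
  outer loop
   vertex 0.9 1.9 3.8
   vertex 0.8 5.0 4.3
   vertex 0.8 1.6 3.0
  endloop
 endfacet
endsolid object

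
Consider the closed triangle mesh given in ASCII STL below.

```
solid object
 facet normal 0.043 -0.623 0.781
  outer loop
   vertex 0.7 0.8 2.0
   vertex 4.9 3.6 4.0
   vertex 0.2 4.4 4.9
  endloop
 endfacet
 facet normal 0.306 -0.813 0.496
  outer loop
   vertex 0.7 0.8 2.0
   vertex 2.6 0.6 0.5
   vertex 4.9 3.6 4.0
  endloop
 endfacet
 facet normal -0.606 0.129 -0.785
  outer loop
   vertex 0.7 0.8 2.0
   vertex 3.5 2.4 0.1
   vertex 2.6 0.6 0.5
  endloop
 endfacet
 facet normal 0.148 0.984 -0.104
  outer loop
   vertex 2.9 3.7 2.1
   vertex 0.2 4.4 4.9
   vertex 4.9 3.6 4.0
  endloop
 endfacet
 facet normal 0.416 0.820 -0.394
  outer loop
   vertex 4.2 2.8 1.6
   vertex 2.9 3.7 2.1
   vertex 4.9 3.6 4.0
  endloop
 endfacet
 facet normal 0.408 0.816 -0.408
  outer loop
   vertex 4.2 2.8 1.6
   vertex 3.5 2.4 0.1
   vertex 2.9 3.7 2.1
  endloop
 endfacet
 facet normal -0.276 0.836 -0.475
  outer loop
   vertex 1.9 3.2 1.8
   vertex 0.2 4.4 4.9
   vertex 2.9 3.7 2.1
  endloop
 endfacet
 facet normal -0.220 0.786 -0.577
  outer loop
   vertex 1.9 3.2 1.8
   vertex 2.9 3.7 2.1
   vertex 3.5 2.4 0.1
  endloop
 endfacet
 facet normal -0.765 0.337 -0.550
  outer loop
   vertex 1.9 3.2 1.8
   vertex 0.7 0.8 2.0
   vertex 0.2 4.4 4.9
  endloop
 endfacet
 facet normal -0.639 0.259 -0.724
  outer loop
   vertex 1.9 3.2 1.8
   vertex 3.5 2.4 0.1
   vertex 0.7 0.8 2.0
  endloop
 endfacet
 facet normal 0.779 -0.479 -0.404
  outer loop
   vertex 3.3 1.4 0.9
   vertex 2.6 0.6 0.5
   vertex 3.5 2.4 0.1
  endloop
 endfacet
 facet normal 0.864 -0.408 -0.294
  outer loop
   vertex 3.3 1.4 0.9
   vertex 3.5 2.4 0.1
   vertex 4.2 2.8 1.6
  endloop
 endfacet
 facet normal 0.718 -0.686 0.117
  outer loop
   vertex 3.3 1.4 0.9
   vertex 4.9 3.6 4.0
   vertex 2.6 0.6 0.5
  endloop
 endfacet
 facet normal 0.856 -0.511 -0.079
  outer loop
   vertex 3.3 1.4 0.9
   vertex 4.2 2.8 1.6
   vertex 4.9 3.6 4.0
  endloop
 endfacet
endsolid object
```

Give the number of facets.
14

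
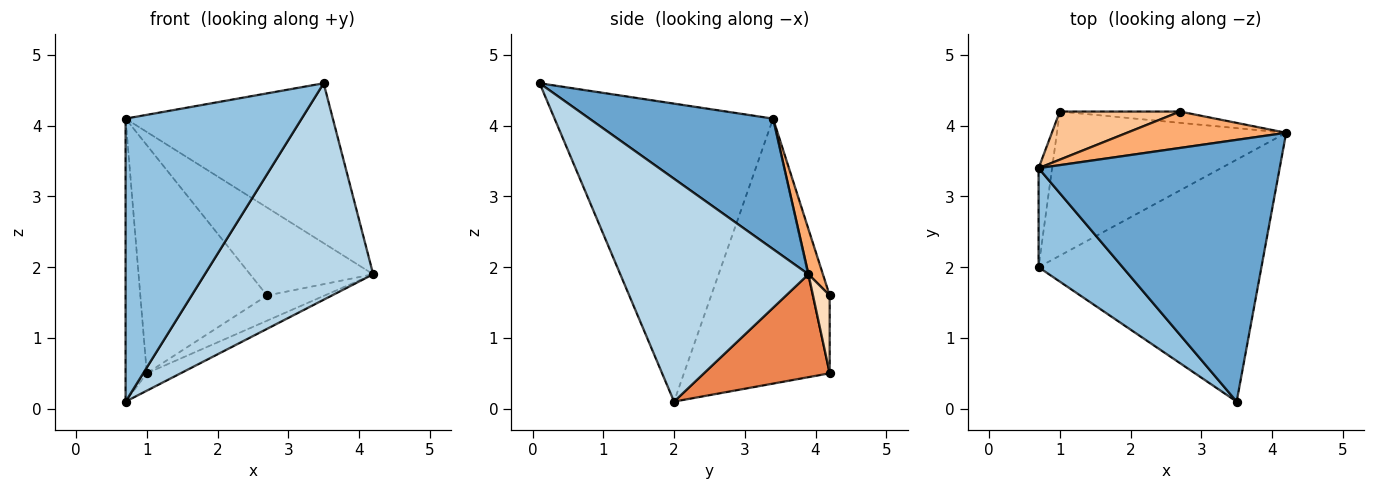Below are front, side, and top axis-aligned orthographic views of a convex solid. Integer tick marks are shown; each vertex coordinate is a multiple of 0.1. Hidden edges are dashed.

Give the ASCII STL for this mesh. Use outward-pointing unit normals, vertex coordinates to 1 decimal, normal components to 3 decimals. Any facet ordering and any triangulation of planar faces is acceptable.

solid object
 facet normal 0.419 0.473 0.775
  outer loop
   vertex 3.5 0.1 4.6
   vertex 4.2 3.9 1.9
   vertex 0.7 3.4 4.1
  endloop
 endfacet
 facet normal -0.761 -0.613 0.214
  outer loop
   vertex 0.7 2.0 0.1
   vertex 3.5 0.1 4.6
   vertex 0.7 3.4 4.1
  endloop
 endfacet
 facet normal 0.598 -0.535 -0.598
  outer loop
   vertex 0.7 2.0 0.1
   vertex 4.2 3.9 1.9
   vertex 3.5 0.1 4.6
  endloop
 endfacet
 facet normal -0.988 0.144 -0.050
  outer loop
   vertex 1.0 4.2 0.5
   vertex 0.7 2.0 0.1
   vertex 0.7 3.4 4.1
  endloop
 endfacet
 facet normal 0.407 0.109 -0.907
  outer loop
   vertex 1.0 4.2 0.5
   vertex 4.2 3.9 1.9
   vertex 0.7 2.0 0.1
  endloop
 endfacet
 facet normal 0.108 0.919 0.380
  outer loop
   vertex 2.7 4.2 1.6
   vertex 0.7 3.4 4.1
   vertex 4.2 3.9 1.9
  endloop
 endfacet
 facet normal -0.132 0.970 0.205
  outer loop
   vertex 2.7 4.2 1.6
   vertex 1.0 4.2 0.5
   vertex 0.7 3.4 4.1
  endloop
 endfacet
 facet normal 0.255 0.883 -0.395
  outer loop
   vertex 2.7 4.2 1.6
   vertex 4.2 3.9 1.9
   vertex 1.0 4.2 0.5
  endloop
 endfacet
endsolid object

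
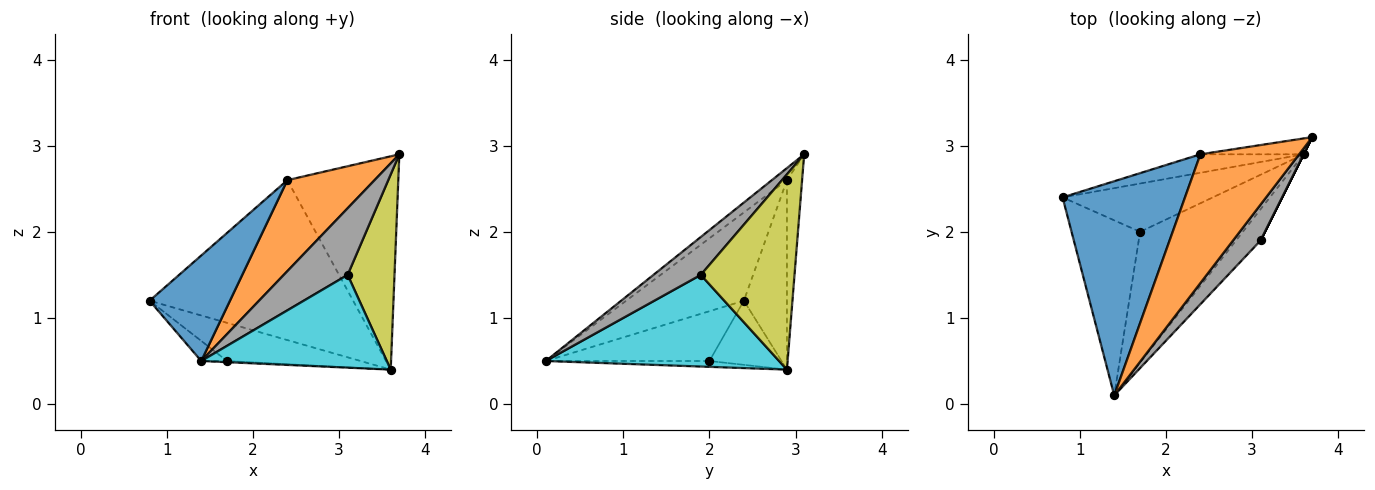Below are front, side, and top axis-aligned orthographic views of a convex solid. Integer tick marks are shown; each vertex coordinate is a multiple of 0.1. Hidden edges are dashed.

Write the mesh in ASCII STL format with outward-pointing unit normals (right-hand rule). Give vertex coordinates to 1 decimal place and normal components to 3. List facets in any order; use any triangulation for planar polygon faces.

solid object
 facet normal -0.543 -0.371 0.753
  outer loop
   vertex 2.4 2.9 2.6
   vertex 0.8 2.4 1.2
   vertex 1.4 0.1 0.5
  endloop
 endfacet
 facet normal -0.099 -0.574 0.813
  outer loop
   vertex 2.4 2.9 2.6
   vertex 1.4 0.1 0.5
   vertex 3.7 3.1 2.9
  endloop
 endfacet
 facet normal -0.206 0.972 -0.112
  outer loop
   vertex 2.4 2.9 2.6
   vertex 3.6 2.9 0.4
   vertex 0.8 2.4 1.2
  endloop
 endfacet
 facet normal -0.135 0.988 -0.074
  outer loop
   vertex 2.4 2.9 2.6
   vertex 3.7 3.1 2.9
   vertex 3.6 2.9 0.4
  endloop
 endfacet
 facet normal -0.585 0.092 -0.805
  outer loop
   vertex 1.7 2.0 0.5
   vertex 1.4 0.1 0.5
   vertex 0.8 2.4 1.2
  endloop
 endfacet
 facet normal -0.318 0.588 -0.744
  outer loop
   vertex 1.7 2.0 0.5
   vertex 0.8 2.4 1.2
   vertex 3.6 2.9 0.4
  endloop
 endfacet
 facet normal -0.057 0.009 -0.998
  outer loop
   vertex 1.7 2.0 0.5
   vertex 3.6 2.9 0.4
   vertex 1.4 0.1 0.5
  endloop
 endfacet
 facet normal 0.547 -0.737 0.398
  outer loop
   vertex 3.1 1.9 1.5
   vertex 3.7 3.1 2.9
   vertex 1.4 0.1 0.5
  endloop
 endfacet
 facet normal 0.894 -0.447 0.000
  outer loop
   vertex 3.1 1.9 1.5
   vertex 3.6 2.9 0.4
   vertex 3.7 3.1 2.9
  endloop
 endfacet
 facet normal 0.766 -0.609 -0.206
  outer loop
   vertex 3.1 1.9 1.5
   vertex 1.4 0.1 0.5
   vertex 3.6 2.9 0.4
  endloop
 endfacet
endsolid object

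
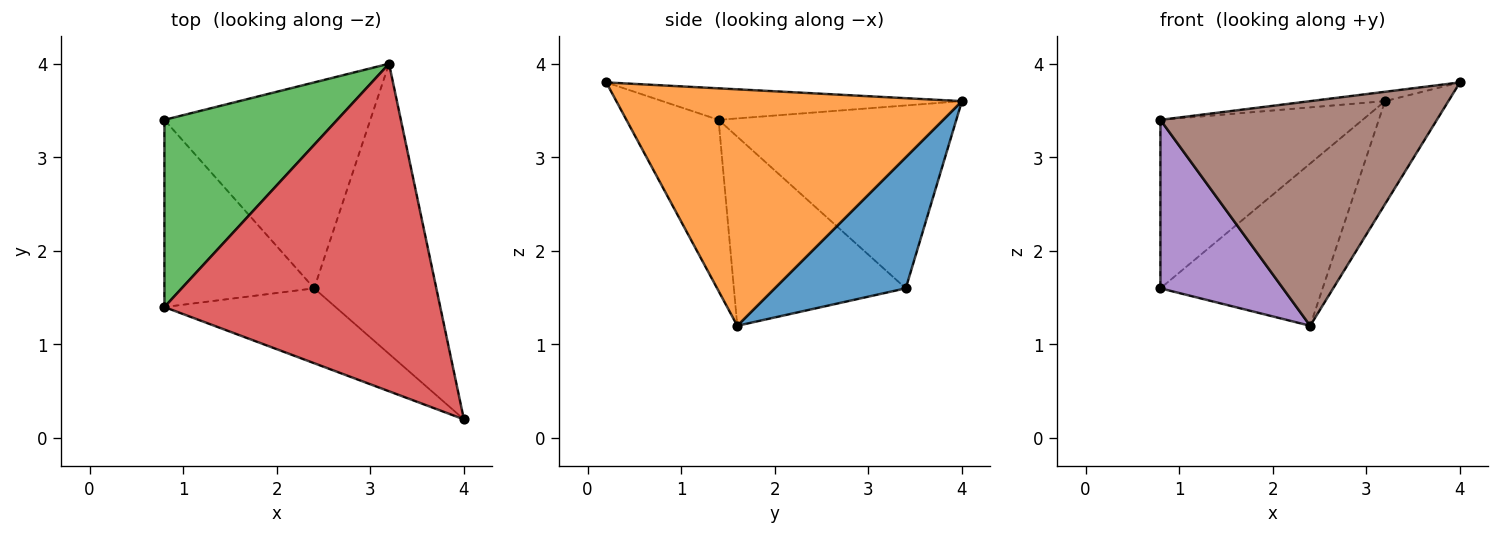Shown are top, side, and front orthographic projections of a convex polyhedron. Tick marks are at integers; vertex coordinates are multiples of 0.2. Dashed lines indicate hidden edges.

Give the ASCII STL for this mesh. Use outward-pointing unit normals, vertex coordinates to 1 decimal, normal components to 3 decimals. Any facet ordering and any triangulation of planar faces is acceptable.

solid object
 facet normal 0.447 0.554 -0.703
  outer loop
   vertex 2.4 1.6 1.2
   vertex 0.8 3.4 1.6
   vertex 3.2 4.0 3.6
  endloop
 endfacet
 facet normal 0.877 0.161 -0.453
  outer loop
   vertex 2.4 1.6 1.2
   vertex 3.2 4.0 3.6
   vertex 4.0 0.2 3.8
  endloop
 endfacet
 facet normal -0.618 0.526 0.584
  outer loop
   vertex 0.8 1.4 3.4
   vertex 3.2 4.0 3.6
   vertex 0.8 3.4 1.6
  endloop
 endfacet
 facet normal -0.114 0.028 0.993
  outer loop
   vertex 0.8 1.4 3.4
   vertex 4.0 0.2 3.8
   vertex 3.2 4.0 3.6
  endloop
 endfacet
 facet normal -0.684 -0.488 -0.542
  outer loop
   vertex 0.8 1.4 3.4
   vertex 0.8 3.4 1.6
   vertex 2.4 1.6 1.2
  endloop
 endfacet
 facet normal -0.302 -0.905 -0.302
  outer loop
   vertex 0.8 1.4 3.4
   vertex 2.4 1.6 1.2
   vertex 4.0 0.2 3.8
  endloop
 endfacet
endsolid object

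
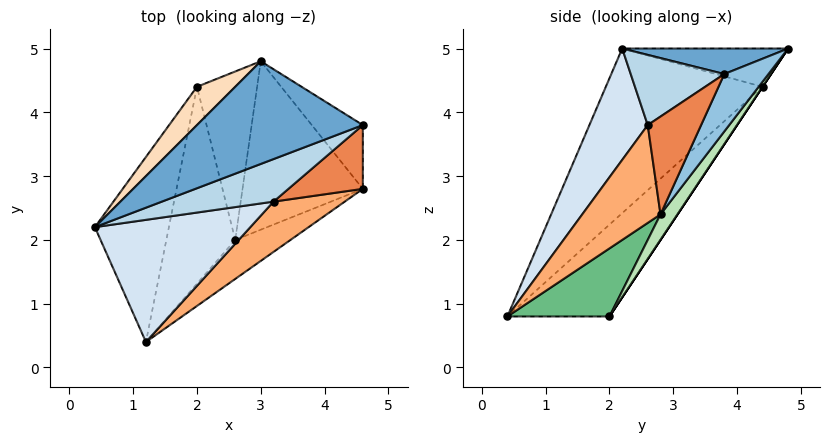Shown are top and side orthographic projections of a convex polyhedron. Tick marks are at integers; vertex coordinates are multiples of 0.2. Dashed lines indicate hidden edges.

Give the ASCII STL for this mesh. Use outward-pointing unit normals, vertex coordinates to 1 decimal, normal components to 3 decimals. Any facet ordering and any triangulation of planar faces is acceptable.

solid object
 facet normal 0.150 -0.150 0.977
  outer loop
   vertex 3.0 4.8 5.0
   vertex 0.4 2.2 5.0
   vertex 4.6 3.8 4.6
  endloop
 endfacet
 facet normal 0.422 0.825 -0.375
  outer loop
   vertex 4.6 2.8 2.4
   vertex 3.0 4.8 5.0
   vertex 4.6 3.8 4.6
  endloop
 endfacet
 facet normal 0.343 -0.764 0.546
  outer loop
   vertex 3.2 2.6 3.8
   vertex 4.6 3.8 4.6
   vertex 0.4 2.2 5.0
  endloop
 endfacet
 facet normal 0.303 -0.854 0.424
  outer loop
   vertex 3.2 2.6 3.8
   vertex 0.4 2.2 5.0
   vertex 1.2 0.4 0.8
  endloop
 endfacet
 facet normal 0.478 -0.800 0.364
  outer loop
   vertex 3.2 2.6 3.8
   vertex 4.6 2.8 2.4
   vertex 4.6 3.8 4.6
  endloop
 endfacet
 facet normal 0.441 -0.838 0.321
  outer loop
   vertex 3.2 2.6 3.8
   vertex 1.2 0.4 0.8
   vertex 4.6 2.8 2.4
  endloop
 endfacet
 facet normal -0.799 0.483 -0.359
  outer loop
   vertex 2.0 4.4 4.4
   vertex 1.2 0.4 0.8
   vertex 0.4 2.2 5.0
  endloop
 endfacet
 facet normal -0.577 0.577 0.577
  outer loop
   vertex 2.0 4.4 4.4
   vertex 0.4 2.2 5.0
   vertex 3.0 4.8 5.0
  endloop
 endfacet
 facet normal 0.642 -0.562 -0.522
  outer loop
   vertex 2.6 2.0 0.8
   vertex 4.6 2.8 2.4
   vertex 1.2 0.4 0.8
  endloop
 endfacet
 facet normal -0.655 0.573 -0.492
  outer loop
   vertex 2.6 2.0 0.8
   vertex 1.2 0.4 0.8
   vertex 2.0 4.4 4.4
  endloop
 endfacet
 facet normal 0.118 0.821 -0.559
  outer loop
   vertex 2.6 2.0 0.8
   vertex 3.0 4.8 5.0
   vertex 4.6 2.8 2.4
  endloop
 endfacet
 facet normal 0.000 0.832 -0.555
  outer loop
   vertex 2.6 2.0 0.8
   vertex 2.0 4.4 4.4
   vertex 3.0 4.8 5.0
  endloop
 endfacet
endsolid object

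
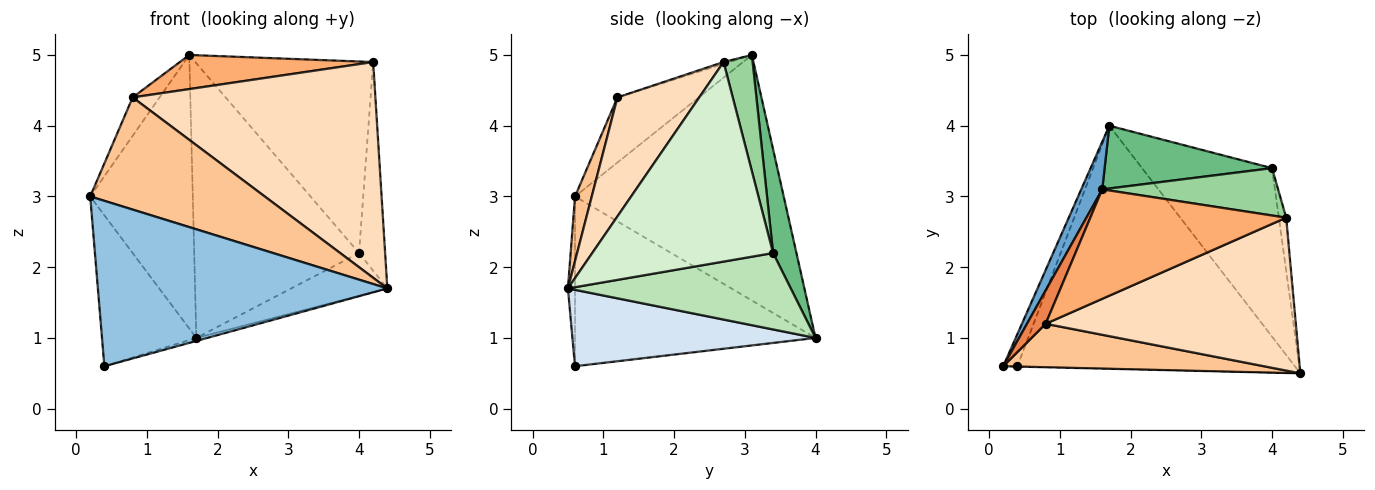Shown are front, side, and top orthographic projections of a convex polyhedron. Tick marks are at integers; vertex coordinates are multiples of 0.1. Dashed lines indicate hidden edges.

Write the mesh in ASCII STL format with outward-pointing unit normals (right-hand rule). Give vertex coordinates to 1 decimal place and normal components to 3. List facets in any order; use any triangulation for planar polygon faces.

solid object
 facet normal -0.895 0.440 0.077
  outer loop
   vertex 1.6 3.1 5.0
   vertex 1.7 4.0 1.0
   vertex 0.2 0.6 3.0
  endloop
 endfacet
 facet normal -0.024 -1.000 -0.002
  outer loop
   vertex 0.4 0.6 0.6
   vertex 4.4 0.5 1.7
   vertex 0.2 0.6 3.0
  endloop
 endfacet
 facet normal -0.928 0.364 -0.077
  outer loop
   vertex 0.4 0.6 0.6
   vertex 0.2 0.6 3.0
   vertex 1.7 4.0 1.0
  endloop
 endfacet
 facet normal 0.265 0.012 -0.964
  outer loop
   vertex 0.4 0.6 0.6
   vertex 1.7 4.0 1.0
   vertex 4.4 0.5 1.7
  endloop
 endfacet
 facet normal -0.916 0.303 0.263
  outer loop
   vertex 0.8 1.2 4.4
   vertex 1.6 3.1 5.0
   vertex 0.2 0.6 3.0
  endloop
 endfacet
 facet normal -0.009 -0.298 0.955
  outer loop
   vertex 0.8 1.2 4.4
   vertex 4.2 2.7 4.9
   vertex 1.6 3.1 5.0
  endloop
 endfacet
 facet normal 0.089 -0.929 0.360
  outer loop
   vertex 0.8 1.2 4.4
   vertex 0.2 0.6 3.0
   vertex 4.4 0.5 1.7
  endloop
 endfacet
 facet normal 0.265 -0.787 0.557
  outer loop
   vertex 0.8 1.2 4.4
   vertex 4.4 0.5 1.7
   vertex 4.2 2.7 4.9
  endloop
 endfacet
 facet normal 0.137 0.966 0.221
  outer loop
   vertex 4.0 3.4 2.2
   vertex 1.7 4.0 1.0
   vertex 1.6 3.1 5.0
  endloop
 endfacet
 facet normal 0.157 0.959 0.237
  outer loop
   vertex 4.0 3.4 2.2
   vertex 1.6 3.1 5.0
   vertex 4.2 2.7 4.9
  endloop
 endfacet
 facet normal 0.495 0.213 -0.842
  outer loop
   vertex 4.0 3.4 2.2
   vertex 4.4 0.5 1.7
   vertex 1.7 4.0 1.0
  endloop
 endfacet
 facet normal 0.989 0.143 -0.036
  outer loop
   vertex 4.0 3.4 2.2
   vertex 4.2 2.7 4.9
   vertex 4.4 0.5 1.7
  endloop
 endfacet
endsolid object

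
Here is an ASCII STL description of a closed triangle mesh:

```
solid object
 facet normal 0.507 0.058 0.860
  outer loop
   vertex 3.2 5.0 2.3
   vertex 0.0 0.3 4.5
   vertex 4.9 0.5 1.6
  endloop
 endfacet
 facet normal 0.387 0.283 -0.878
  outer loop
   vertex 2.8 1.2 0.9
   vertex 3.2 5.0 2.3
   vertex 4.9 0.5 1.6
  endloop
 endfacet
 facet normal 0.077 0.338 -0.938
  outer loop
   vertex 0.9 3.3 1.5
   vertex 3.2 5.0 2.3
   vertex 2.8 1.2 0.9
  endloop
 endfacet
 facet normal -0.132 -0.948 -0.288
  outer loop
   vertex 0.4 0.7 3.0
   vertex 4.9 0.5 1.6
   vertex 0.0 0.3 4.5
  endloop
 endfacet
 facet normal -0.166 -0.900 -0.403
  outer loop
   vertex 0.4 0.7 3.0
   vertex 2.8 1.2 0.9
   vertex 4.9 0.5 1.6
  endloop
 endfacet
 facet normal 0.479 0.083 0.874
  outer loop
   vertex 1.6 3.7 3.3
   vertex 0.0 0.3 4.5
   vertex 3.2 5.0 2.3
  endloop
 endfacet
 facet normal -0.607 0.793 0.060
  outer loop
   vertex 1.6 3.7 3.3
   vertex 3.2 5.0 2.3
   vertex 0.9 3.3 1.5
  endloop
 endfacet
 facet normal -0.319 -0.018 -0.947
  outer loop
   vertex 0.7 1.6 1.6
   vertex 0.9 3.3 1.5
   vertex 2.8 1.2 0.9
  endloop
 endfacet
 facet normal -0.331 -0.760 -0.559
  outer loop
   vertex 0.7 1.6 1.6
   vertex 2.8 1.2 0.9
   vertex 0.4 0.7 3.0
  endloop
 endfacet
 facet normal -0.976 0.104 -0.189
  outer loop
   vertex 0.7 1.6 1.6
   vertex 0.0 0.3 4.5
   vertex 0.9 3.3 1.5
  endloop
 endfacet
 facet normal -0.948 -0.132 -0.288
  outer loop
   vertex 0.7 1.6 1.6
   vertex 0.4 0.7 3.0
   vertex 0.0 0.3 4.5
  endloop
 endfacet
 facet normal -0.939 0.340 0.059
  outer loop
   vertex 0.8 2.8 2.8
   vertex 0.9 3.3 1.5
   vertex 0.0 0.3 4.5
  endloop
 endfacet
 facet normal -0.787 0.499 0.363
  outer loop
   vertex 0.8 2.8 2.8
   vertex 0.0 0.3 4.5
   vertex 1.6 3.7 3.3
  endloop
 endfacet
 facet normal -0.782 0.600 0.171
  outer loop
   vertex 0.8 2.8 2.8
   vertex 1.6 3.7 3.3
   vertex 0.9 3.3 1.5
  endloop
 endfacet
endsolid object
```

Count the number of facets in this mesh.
14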